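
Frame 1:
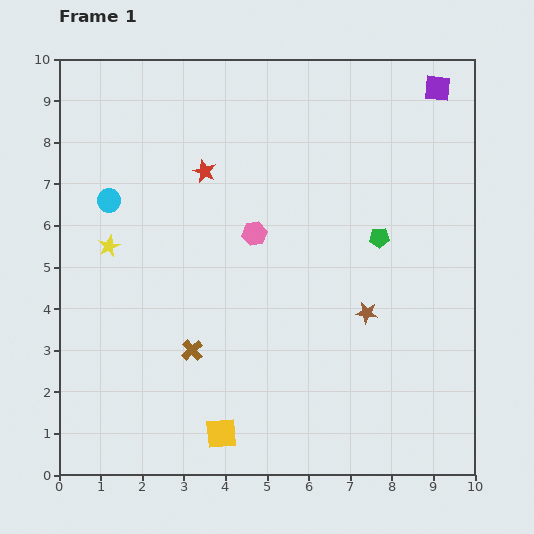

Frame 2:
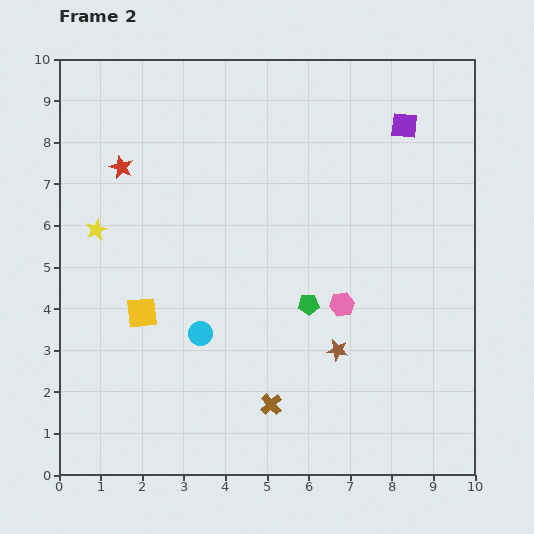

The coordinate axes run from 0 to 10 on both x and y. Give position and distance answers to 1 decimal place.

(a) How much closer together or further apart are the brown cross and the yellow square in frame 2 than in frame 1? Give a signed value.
+1.7

Distance in frame 1: 2.1. Distance in frame 2: 3.8.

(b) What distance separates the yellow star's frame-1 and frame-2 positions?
0.5

The yellow star moved from (1.2, 5.5) to (0.9, 5.9), a distance of √(0.3² + 0.4²) ≈ 0.5.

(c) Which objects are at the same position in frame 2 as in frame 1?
none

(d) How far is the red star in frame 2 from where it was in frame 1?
2.0

The red star moved from (3.5, 7.3) to (1.5, 7.4), a distance of √(2.0² + 0.1²) ≈ 2.0.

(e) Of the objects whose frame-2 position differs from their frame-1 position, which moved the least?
the yellow star

(moved 0.5)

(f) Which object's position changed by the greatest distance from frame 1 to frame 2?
the cyan circle

(moved 3.9; next 3.5)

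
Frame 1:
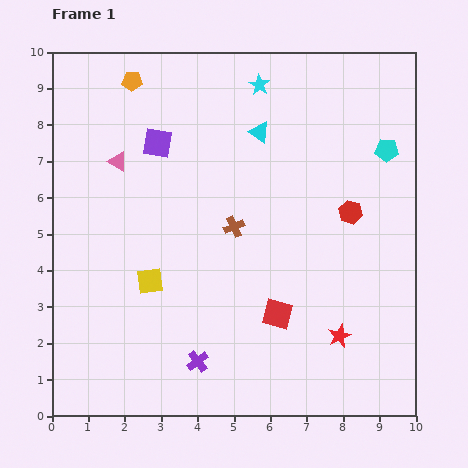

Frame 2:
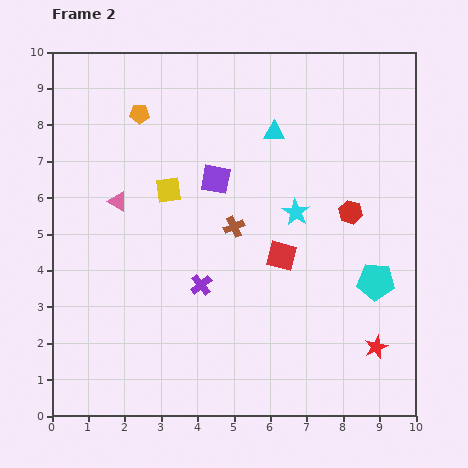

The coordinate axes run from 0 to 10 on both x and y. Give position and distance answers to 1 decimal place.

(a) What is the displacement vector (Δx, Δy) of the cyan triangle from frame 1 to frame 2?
(0.4, 0.0)

The cyan triangle was at (5.7, 7.8) in frame 1 and (6.1, 7.8) in frame 2.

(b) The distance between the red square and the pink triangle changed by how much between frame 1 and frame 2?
-1.4

Distance in frame 1: 6.1. Distance in frame 2: 4.7.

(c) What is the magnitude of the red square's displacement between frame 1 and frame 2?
1.6

The red square moved from (6.2, 2.8) to (6.3, 4.4), a distance of √(0.1² + 1.6²) ≈ 1.6.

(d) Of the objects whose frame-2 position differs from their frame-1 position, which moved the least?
the cyan triangle

(moved 0.4)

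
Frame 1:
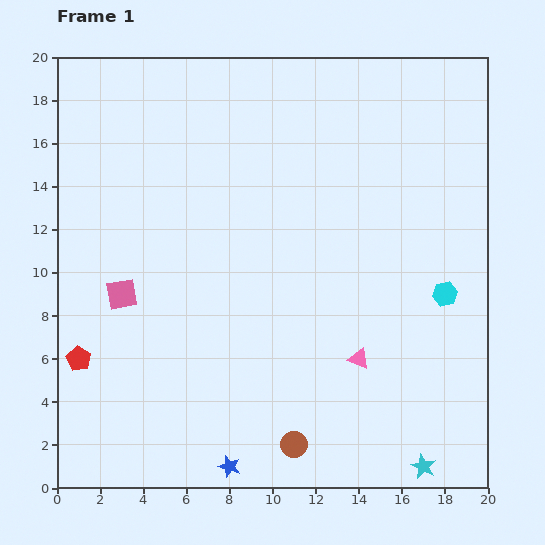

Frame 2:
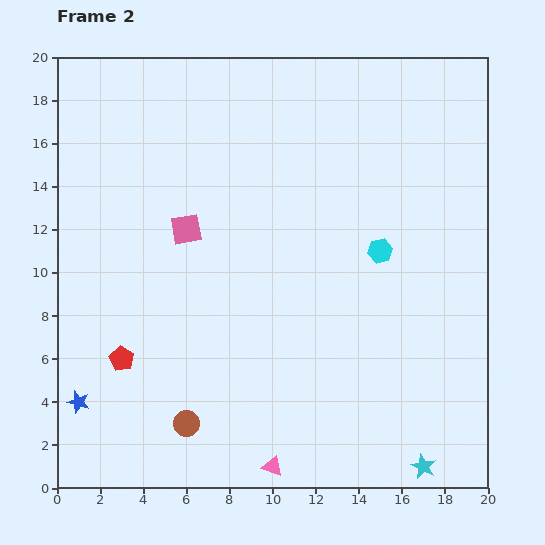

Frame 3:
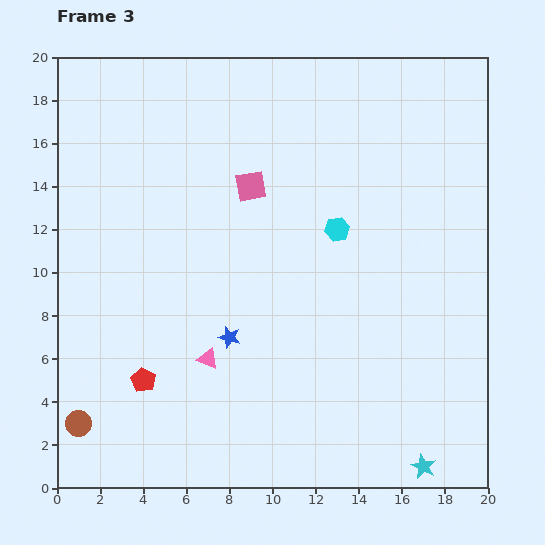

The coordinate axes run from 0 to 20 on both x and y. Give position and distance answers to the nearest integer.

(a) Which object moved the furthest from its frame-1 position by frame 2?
the blue star

(moved 8; next 6)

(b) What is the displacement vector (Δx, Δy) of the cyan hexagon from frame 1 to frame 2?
(-3, 2)

The cyan hexagon was at (18, 9) in frame 1 and (15, 11) in frame 2.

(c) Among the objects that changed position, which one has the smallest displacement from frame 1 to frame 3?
the red pentagon

(moved 3)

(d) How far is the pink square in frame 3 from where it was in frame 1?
8

The pink square moved from (3, 9) to (9, 14), a distance of √(6² + 5²) ≈ 8.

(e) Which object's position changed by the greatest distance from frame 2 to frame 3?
the blue star

(moved 8; next 6)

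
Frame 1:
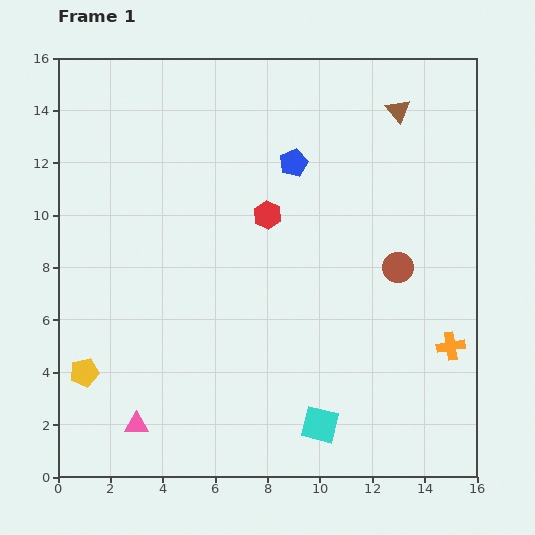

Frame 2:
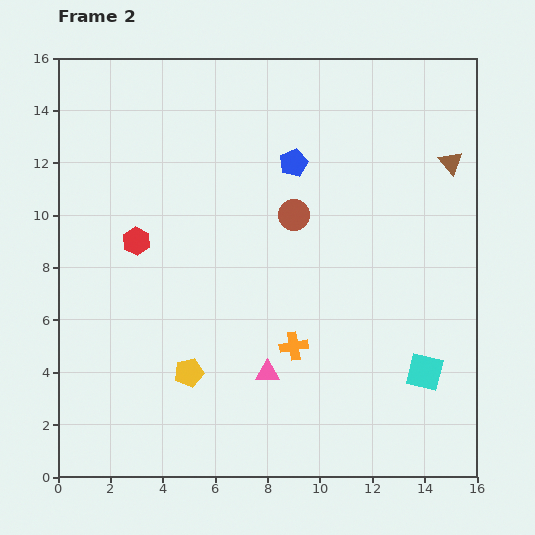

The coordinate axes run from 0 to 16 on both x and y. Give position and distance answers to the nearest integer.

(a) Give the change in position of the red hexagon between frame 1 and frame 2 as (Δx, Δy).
(-5, -1)

The red hexagon was at (8, 10) in frame 1 and (3, 9) in frame 2.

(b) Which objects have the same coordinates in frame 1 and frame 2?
the blue pentagon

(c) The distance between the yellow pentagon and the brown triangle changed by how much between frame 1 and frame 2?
-3

Distance in frame 1: 16. Distance in frame 2: 13.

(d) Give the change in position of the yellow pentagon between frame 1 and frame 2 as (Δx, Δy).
(4, 0)

The yellow pentagon was at (1, 4) in frame 1 and (5, 4) in frame 2.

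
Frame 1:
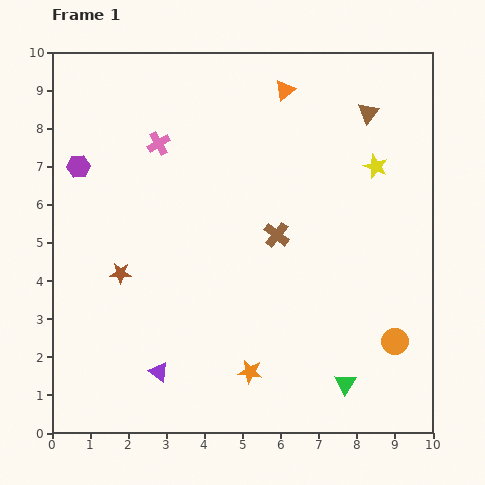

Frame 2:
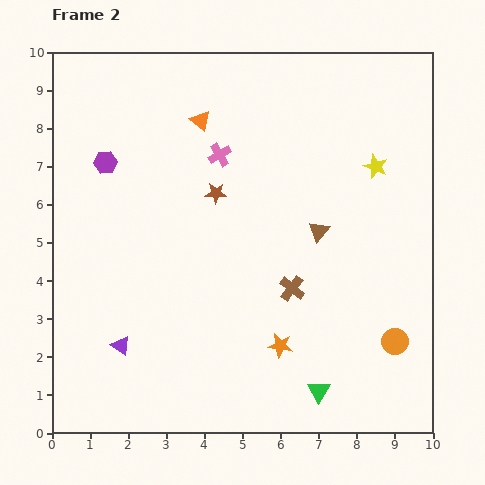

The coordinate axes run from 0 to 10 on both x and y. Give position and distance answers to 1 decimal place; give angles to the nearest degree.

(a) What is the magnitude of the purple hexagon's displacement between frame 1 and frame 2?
0.7

The purple hexagon moved from (0.7, 7.0) to (1.4, 7.1), a distance of √(0.7² + 0.1²) ≈ 0.7.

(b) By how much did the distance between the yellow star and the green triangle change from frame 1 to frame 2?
+0.3

Distance in frame 1: 5.8. Distance in frame 2: 6.1.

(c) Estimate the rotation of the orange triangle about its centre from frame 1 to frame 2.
42° counter-clockwise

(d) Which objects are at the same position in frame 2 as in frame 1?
the orange circle, the yellow star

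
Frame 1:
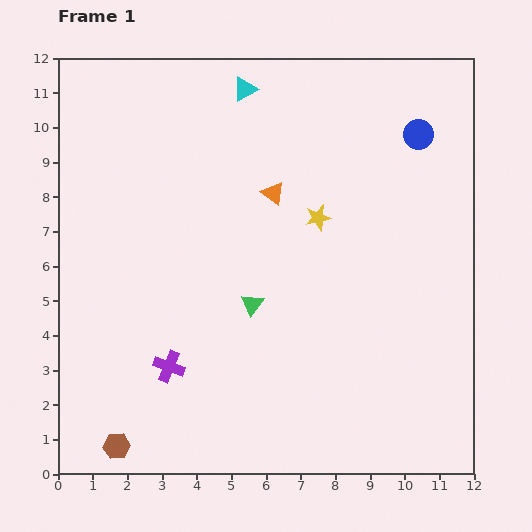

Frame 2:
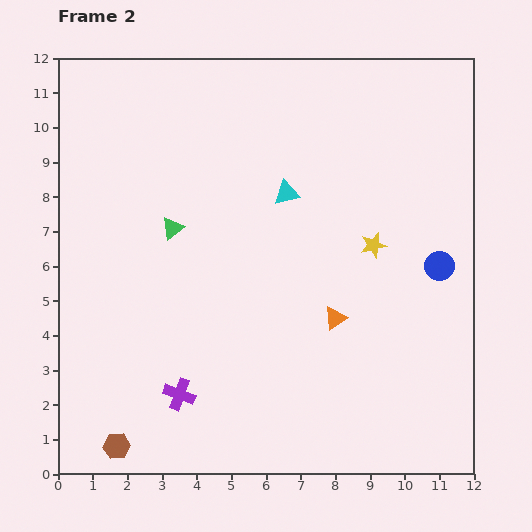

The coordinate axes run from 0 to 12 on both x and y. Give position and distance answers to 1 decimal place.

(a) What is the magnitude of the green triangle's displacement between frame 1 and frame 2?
3.2

The green triangle moved from (5.6, 4.9) to (3.3, 7.1), a distance of √(2.3² + 2.2²) ≈ 3.2.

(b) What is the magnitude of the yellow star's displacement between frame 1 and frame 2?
1.8

The yellow star moved from (7.5, 7.4) to (9.1, 6.6), a distance of √(1.6² + 0.8²) ≈ 1.8.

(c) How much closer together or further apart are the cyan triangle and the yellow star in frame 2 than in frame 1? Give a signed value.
-1.4

Distance in frame 1: 4.3. Distance in frame 2: 2.9.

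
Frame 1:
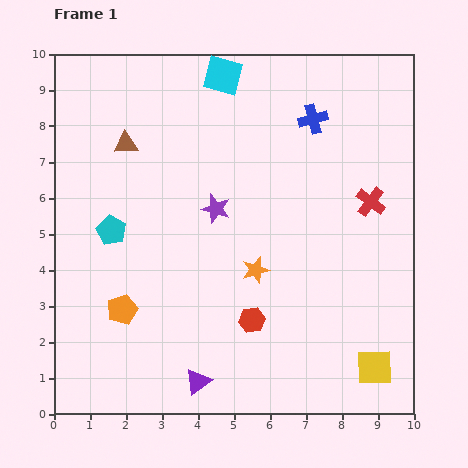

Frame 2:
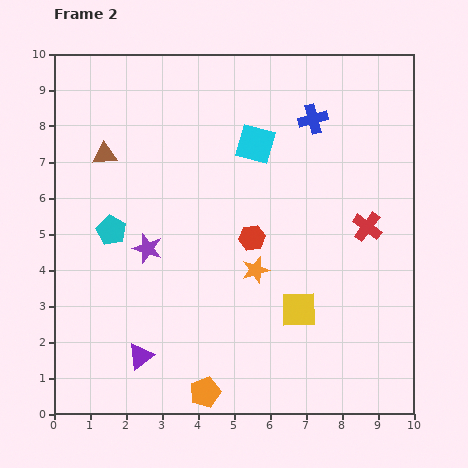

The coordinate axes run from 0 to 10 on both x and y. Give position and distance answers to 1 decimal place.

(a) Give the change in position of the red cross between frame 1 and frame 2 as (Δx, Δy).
(-0.1, -0.7)

The red cross was at (8.8, 5.9) in frame 1 and (8.7, 5.2) in frame 2.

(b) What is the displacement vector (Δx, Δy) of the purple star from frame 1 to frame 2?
(-1.9, -1.1)

The purple star was at (4.5, 5.7) in frame 1 and (2.6, 4.6) in frame 2.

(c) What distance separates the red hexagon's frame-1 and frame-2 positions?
2.3

The red hexagon moved from (5.5, 2.6) to (5.5, 4.9), a distance of √(0.0² + 2.3²) ≈ 2.3.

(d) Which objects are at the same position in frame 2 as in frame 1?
the cyan pentagon, the orange star, the blue cross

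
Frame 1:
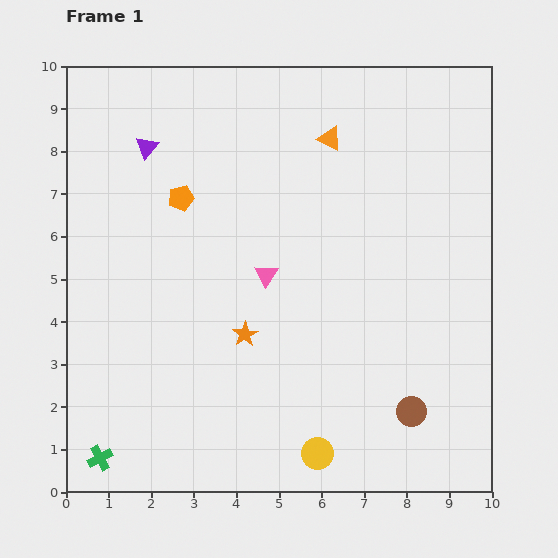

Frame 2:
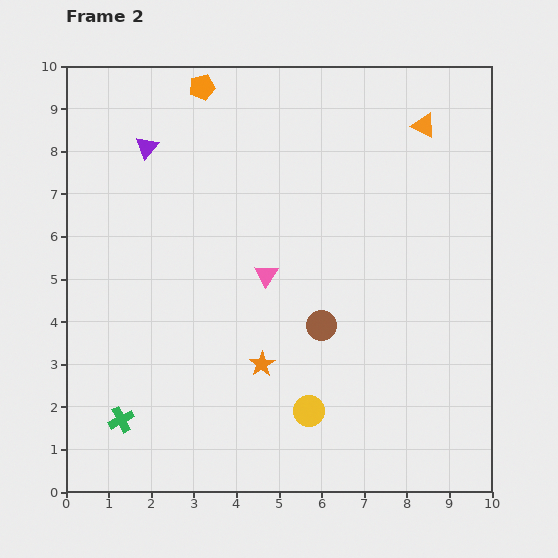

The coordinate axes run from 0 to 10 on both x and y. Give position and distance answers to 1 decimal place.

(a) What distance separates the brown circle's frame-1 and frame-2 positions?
2.9

The brown circle moved from (8.1, 1.9) to (6.0, 3.9), a distance of √(2.1² + 2.0²) ≈ 2.9.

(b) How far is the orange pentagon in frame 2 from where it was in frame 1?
2.6

The orange pentagon moved from (2.7, 6.9) to (3.2, 9.5), a distance of √(0.5² + 2.6²) ≈ 2.6.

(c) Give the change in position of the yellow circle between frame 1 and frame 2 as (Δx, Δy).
(-0.2, 1.0)

The yellow circle was at (5.9, 0.9) in frame 1 and (5.7, 1.9) in frame 2.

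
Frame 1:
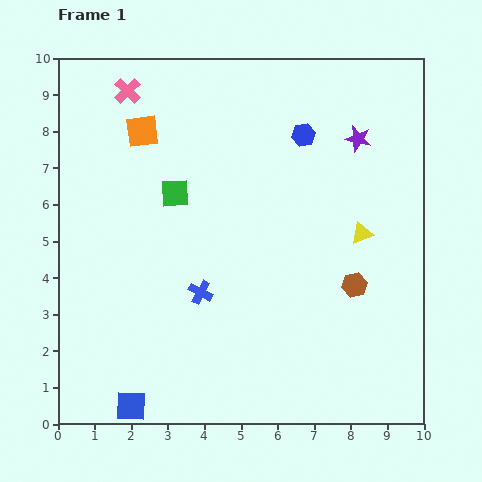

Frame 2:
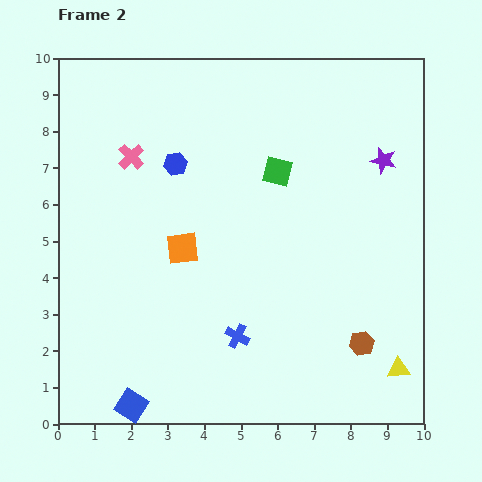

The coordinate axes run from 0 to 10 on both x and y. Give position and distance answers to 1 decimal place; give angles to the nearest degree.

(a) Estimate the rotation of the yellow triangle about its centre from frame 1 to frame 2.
16° clockwise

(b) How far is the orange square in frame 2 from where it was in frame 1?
3.4

The orange square moved from (2.3, 8.0) to (3.4, 4.8), a distance of √(1.1² + 3.2²) ≈ 3.4.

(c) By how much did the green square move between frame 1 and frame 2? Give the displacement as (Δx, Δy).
(2.8, 0.6)

The green square was at (3.2, 6.3) in frame 1 and (6.0, 6.9) in frame 2.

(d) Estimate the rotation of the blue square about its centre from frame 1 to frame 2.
30° clockwise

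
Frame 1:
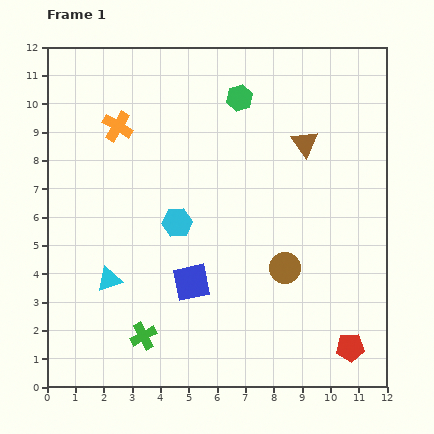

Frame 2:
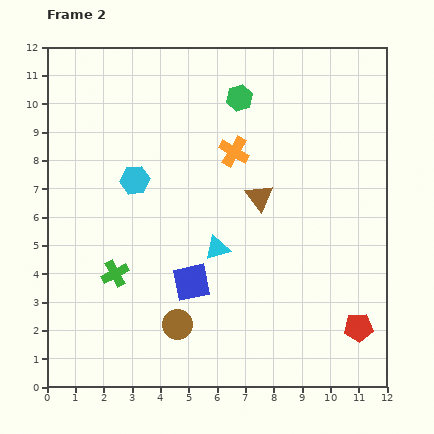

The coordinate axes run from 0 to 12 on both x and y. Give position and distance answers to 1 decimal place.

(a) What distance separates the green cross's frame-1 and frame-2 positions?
2.4

The green cross moved from (3.4, 1.8) to (2.4, 4.0), a distance of √(1.0² + 2.2²) ≈ 2.4.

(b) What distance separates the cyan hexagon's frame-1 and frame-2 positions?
2.1

The cyan hexagon moved from (4.6, 5.8) to (3.1, 7.3), a distance of √(1.5² + 1.5²) ≈ 2.1.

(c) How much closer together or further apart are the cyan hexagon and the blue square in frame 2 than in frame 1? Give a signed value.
+1.9

Distance in frame 1: 2.2. Distance in frame 2: 4.1.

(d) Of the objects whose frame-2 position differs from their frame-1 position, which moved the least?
the red pentagon

(moved 0.8)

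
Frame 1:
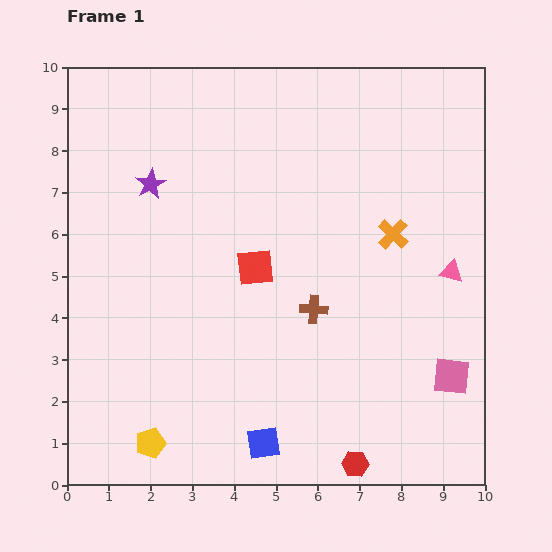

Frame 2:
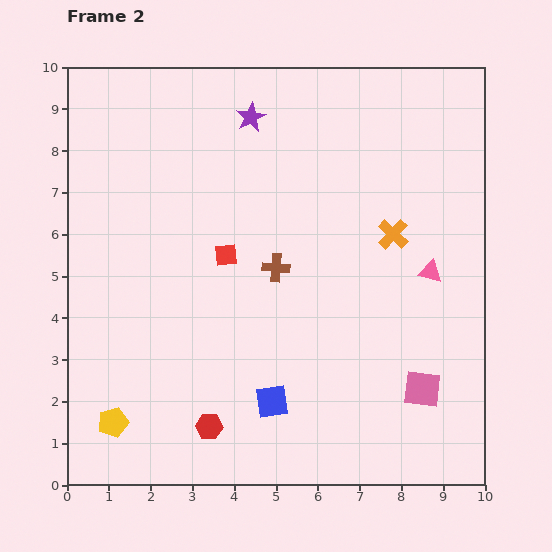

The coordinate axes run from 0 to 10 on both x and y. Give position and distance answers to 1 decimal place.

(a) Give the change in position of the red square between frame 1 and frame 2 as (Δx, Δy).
(-0.7, 0.3)

The red square was at (4.5, 5.2) in frame 1 and (3.8, 5.5) in frame 2.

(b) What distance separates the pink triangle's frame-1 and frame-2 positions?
0.5

The pink triangle moved from (9.2, 5.1) to (8.7, 5.1), a distance of √(0.5² + 0.0²) ≈ 0.5.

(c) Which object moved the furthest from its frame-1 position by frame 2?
the red hexagon

(moved 3.6; next 2.9)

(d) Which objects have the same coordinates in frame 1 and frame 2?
the orange cross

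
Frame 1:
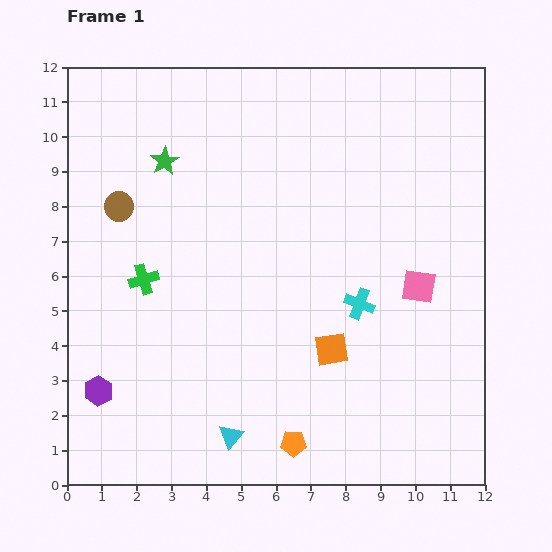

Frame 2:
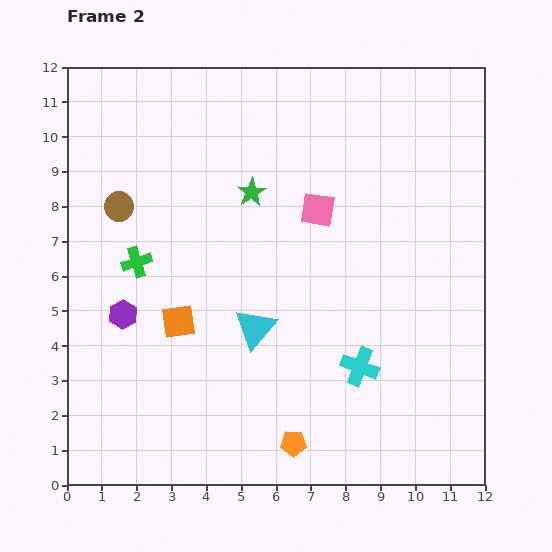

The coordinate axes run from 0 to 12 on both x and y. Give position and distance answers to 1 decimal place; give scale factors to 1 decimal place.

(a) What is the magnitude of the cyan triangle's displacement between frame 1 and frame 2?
3.2

The cyan triangle moved from (4.7, 1.4) to (5.4, 4.5), a distance of √(0.7² + 3.1²) ≈ 3.2.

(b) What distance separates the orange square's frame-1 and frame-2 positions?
4.5

The orange square moved from (7.6, 3.9) to (3.2, 4.7), a distance of √(4.4² + 0.8²) ≈ 4.5.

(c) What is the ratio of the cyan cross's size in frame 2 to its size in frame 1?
1.3×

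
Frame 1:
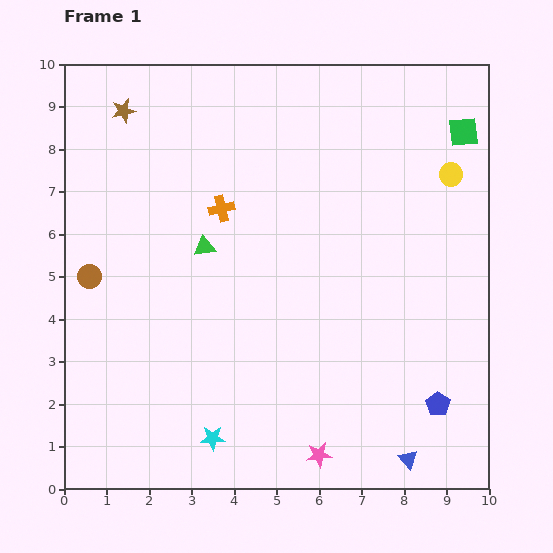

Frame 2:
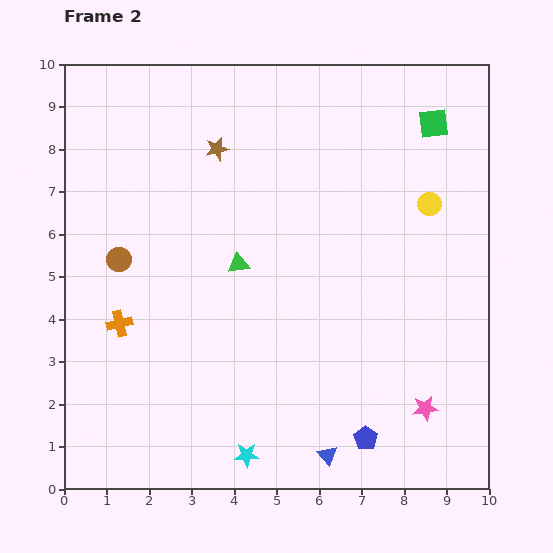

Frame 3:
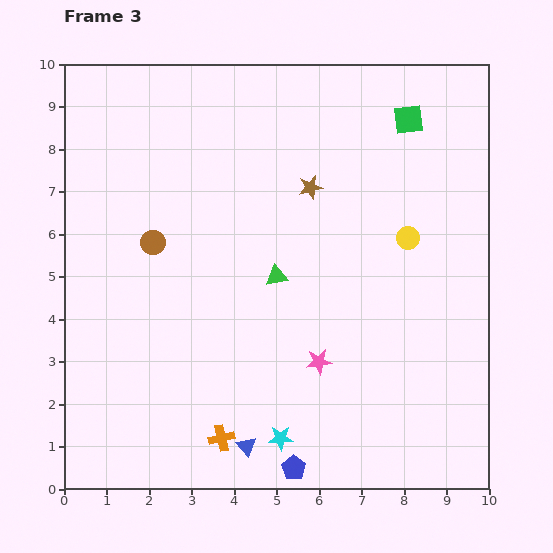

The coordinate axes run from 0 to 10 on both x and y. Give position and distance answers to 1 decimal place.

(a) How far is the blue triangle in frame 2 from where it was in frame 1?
1.9

The blue triangle moved from (8.1, 0.7) to (6.2, 0.8), a distance of √(1.9² + 0.1²) ≈ 1.9.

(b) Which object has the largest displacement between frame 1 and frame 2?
the orange cross

(moved 3.6; next 2.7)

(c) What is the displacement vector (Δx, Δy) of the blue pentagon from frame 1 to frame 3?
(-3.4, -1.5)

The blue pentagon was at (8.8, 2.0) in frame 1 and (5.4, 0.5) in frame 3.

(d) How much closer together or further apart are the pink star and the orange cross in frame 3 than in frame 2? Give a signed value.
-4.6

Distance in frame 2: 7.5. Distance in frame 3: 2.9.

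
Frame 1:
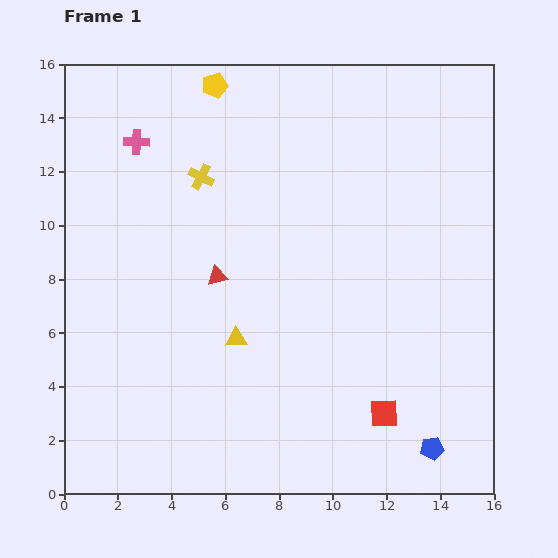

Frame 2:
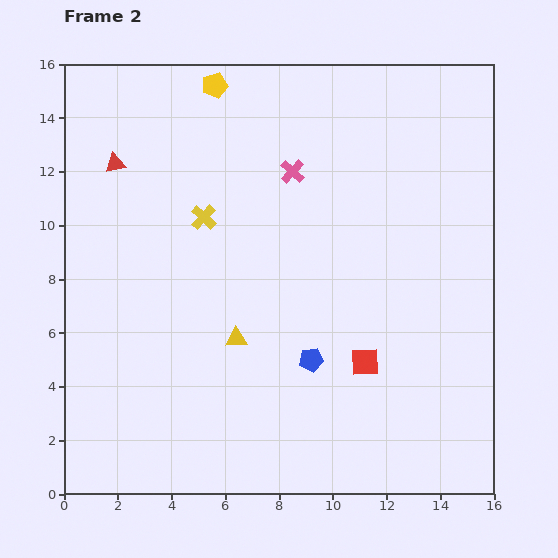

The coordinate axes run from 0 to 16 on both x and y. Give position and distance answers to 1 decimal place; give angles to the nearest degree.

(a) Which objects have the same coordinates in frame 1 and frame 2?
the yellow pentagon, the yellow triangle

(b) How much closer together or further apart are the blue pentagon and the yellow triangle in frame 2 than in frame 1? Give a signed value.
-5.5

Distance in frame 1: 8.4. Distance in frame 2: 2.9.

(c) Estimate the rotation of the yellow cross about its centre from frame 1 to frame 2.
16° clockwise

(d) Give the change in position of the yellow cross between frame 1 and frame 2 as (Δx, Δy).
(0.1, -1.5)

The yellow cross was at (5.1, 11.8) in frame 1 and (5.2, 10.3) in frame 2.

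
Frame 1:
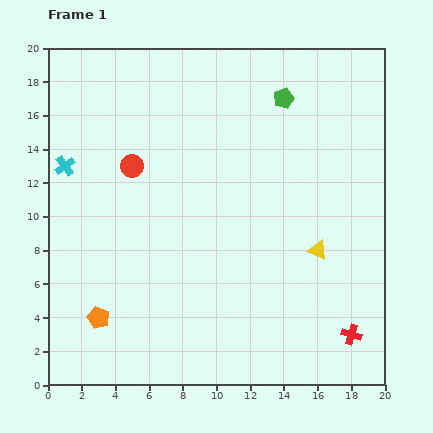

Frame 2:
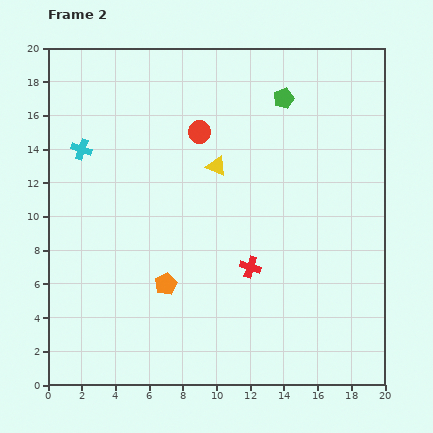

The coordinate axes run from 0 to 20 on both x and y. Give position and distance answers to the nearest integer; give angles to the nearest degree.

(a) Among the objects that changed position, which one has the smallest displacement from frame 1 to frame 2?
the cyan cross

(moved 1)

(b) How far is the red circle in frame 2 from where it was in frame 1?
4

The red circle moved from (5, 13) to (9, 15), a distance of √(4² + 2²) ≈ 4.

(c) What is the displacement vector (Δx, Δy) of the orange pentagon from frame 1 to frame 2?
(4, 2)

The orange pentagon was at (3, 4) in frame 1 and (7, 6) in frame 2.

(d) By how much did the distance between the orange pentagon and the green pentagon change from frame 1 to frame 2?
-4

Distance in frame 1: 17. Distance in frame 2: 13.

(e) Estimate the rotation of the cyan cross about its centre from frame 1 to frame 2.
34° counter-clockwise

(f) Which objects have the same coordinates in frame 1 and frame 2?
the green pentagon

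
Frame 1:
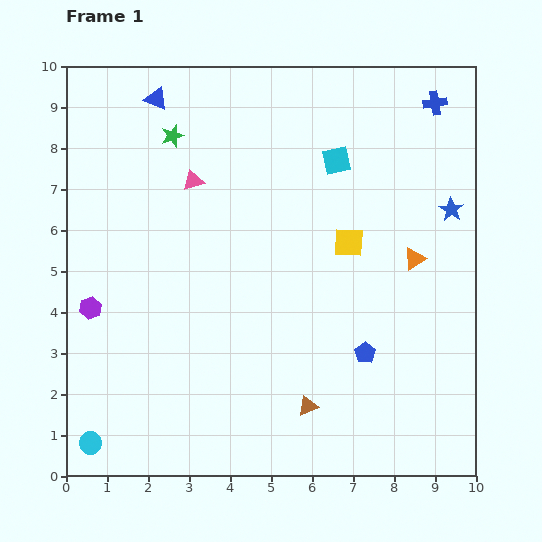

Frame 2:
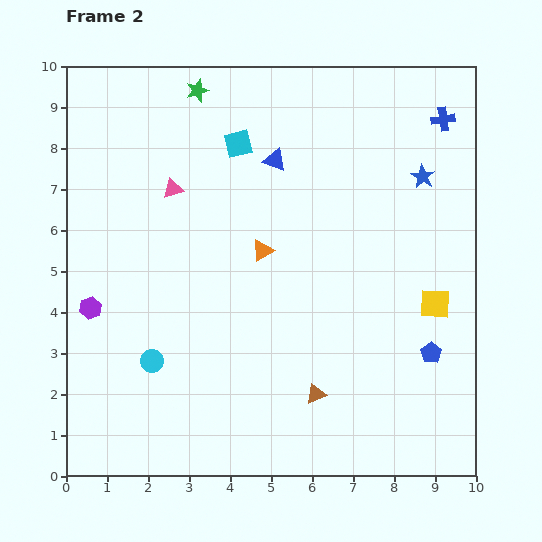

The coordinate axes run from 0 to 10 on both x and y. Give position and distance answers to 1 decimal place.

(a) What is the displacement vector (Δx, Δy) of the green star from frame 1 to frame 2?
(0.6, 1.1)

The green star was at (2.6, 8.3) in frame 1 and (3.2, 9.4) in frame 2.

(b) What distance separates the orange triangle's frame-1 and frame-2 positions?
3.7

The orange triangle moved from (8.5, 5.3) to (4.8, 5.5), a distance of √(3.7² + 0.2²) ≈ 3.7.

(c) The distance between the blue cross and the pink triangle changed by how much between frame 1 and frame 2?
+0.6

Distance in frame 1: 6.2. Distance in frame 2: 6.8.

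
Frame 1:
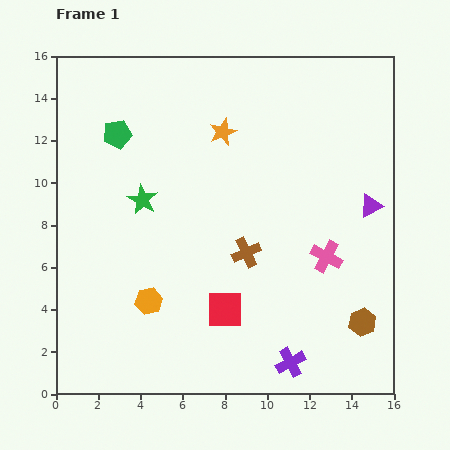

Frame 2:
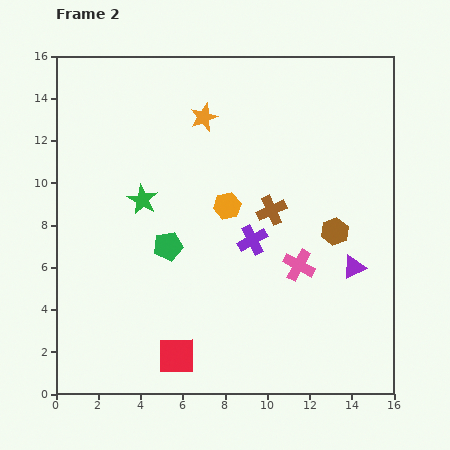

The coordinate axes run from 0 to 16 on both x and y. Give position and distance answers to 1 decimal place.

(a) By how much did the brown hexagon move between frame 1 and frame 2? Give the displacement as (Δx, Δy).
(-1.3, 4.3)

The brown hexagon was at (14.5, 3.4) in frame 1 and (13.2, 7.7) in frame 2.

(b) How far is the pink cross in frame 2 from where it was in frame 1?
1.4

The pink cross moved from (12.8, 6.5) to (11.5, 6.1), a distance of √(1.3² + 0.4²) ≈ 1.4.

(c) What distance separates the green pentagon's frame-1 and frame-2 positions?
5.8

The green pentagon moved from (2.9, 12.3) to (5.3, 7.0), a distance of √(2.4² + 5.3²) ≈ 5.8.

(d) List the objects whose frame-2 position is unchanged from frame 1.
the green star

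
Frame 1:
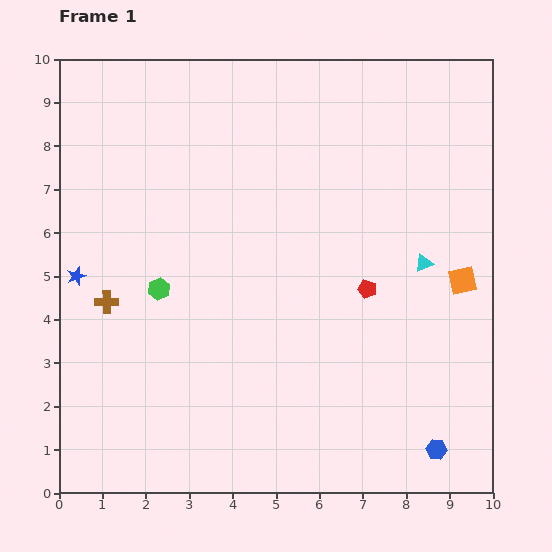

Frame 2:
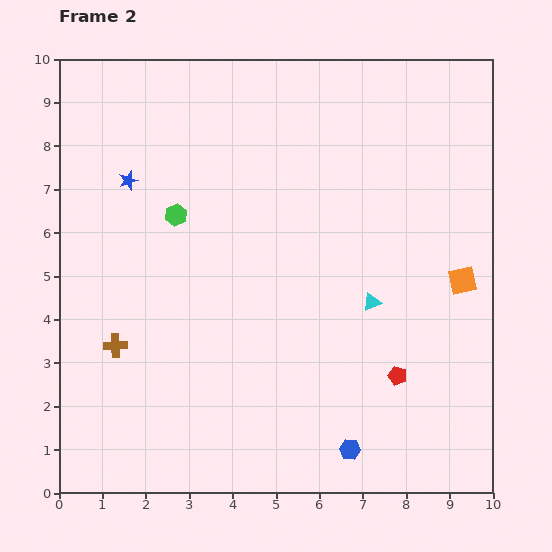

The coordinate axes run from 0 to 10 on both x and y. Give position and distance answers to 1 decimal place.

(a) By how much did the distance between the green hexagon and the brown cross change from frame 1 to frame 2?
+2.1

Distance in frame 1: 1.2. Distance in frame 2: 3.3.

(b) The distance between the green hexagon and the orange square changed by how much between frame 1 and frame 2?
-0.2

Distance in frame 1: 7.0. Distance in frame 2: 6.8.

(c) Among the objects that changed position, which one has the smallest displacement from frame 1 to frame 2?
the brown cross

(moved 1.0)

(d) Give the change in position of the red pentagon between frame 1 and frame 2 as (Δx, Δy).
(0.7, -2.0)

The red pentagon was at (7.1, 4.7) in frame 1 and (7.8, 2.7) in frame 2.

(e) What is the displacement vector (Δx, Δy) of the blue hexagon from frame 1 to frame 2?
(-2.0, 0.0)

The blue hexagon was at (8.7, 1.0) in frame 1 and (6.7, 1.0) in frame 2.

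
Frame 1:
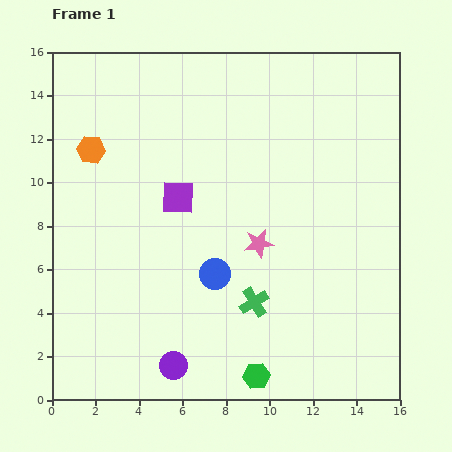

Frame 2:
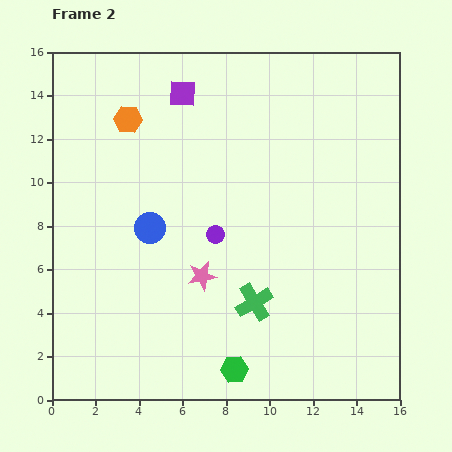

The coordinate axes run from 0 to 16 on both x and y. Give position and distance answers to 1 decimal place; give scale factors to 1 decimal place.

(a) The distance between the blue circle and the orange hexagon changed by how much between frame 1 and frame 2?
-3.0

Distance in frame 1: 8.1. Distance in frame 2: 5.1.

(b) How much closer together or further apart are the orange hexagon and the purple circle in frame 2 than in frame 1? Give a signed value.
-4.0

Distance in frame 1: 10.6. Distance in frame 2: 6.6.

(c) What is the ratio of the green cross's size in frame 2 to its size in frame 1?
1.3×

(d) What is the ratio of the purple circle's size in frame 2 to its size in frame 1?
0.6×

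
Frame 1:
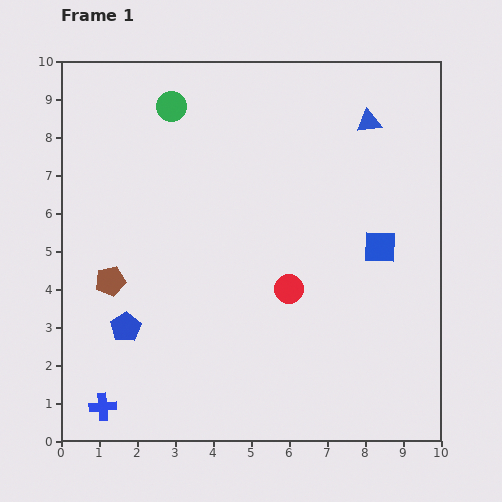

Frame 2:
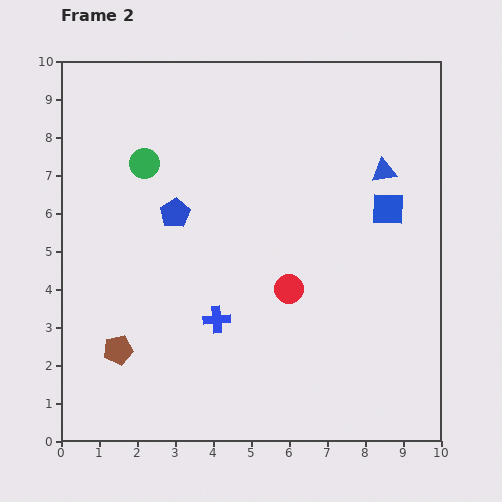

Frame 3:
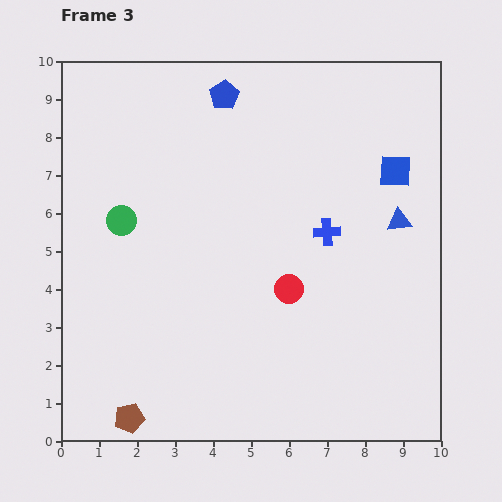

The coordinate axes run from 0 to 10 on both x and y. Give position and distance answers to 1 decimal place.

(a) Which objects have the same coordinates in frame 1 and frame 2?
the red circle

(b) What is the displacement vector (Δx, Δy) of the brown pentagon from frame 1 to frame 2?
(0.2, -1.8)

The brown pentagon was at (1.3, 4.2) in frame 1 and (1.5, 2.4) in frame 2.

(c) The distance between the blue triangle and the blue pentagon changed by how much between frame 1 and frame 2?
-2.8

Distance in frame 1: 8.4. Distance in frame 2: 5.6.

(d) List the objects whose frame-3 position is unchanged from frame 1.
the red circle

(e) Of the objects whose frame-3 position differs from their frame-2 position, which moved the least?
the blue square

(moved 1.0)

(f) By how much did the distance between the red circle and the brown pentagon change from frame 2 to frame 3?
+0.6

Distance in frame 2: 4.8. Distance in frame 3: 5.4.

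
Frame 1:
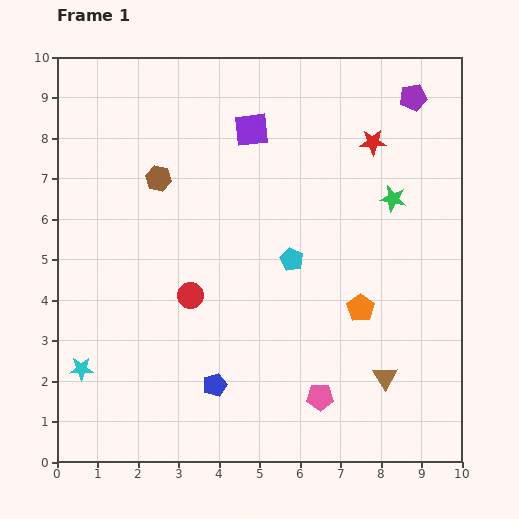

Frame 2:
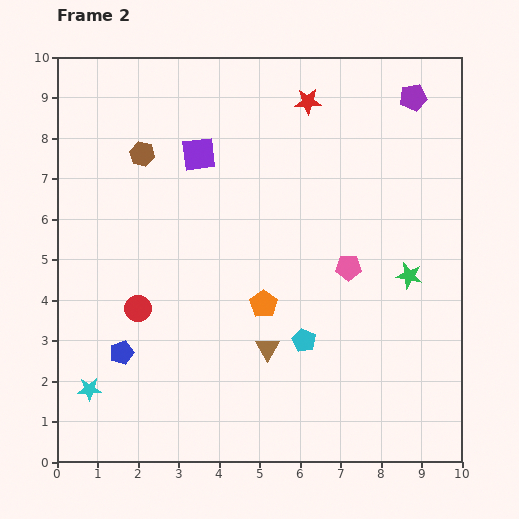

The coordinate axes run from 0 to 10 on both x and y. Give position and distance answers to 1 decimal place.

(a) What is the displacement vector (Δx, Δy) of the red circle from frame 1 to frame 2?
(-1.3, -0.3)

The red circle was at (3.3, 4.1) in frame 1 and (2.0, 3.8) in frame 2.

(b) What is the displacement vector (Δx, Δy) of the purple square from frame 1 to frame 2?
(-1.3, -0.6)

The purple square was at (4.8, 8.2) in frame 1 and (3.5, 7.6) in frame 2.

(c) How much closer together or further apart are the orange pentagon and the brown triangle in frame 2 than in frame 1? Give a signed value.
-0.7

Distance in frame 1: 1.8. Distance in frame 2: 1.1.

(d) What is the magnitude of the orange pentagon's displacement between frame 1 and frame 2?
2.4

The orange pentagon moved from (7.5, 3.8) to (5.1, 3.9), a distance of √(2.4² + 0.1²) ≈ 2.4.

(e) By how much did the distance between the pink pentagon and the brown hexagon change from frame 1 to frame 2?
-0.9

Distance in frame 1: 6.7. Distance in frame 2: 5.8.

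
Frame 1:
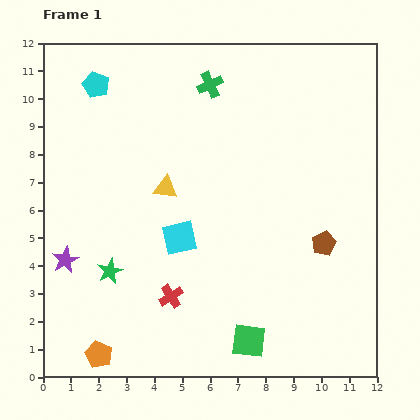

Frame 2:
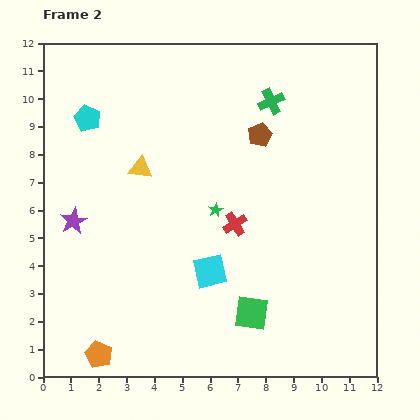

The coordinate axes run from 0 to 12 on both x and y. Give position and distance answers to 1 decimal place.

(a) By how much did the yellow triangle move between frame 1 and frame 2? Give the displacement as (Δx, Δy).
(-0.9, 0.7)

The yellow triangle was at (4.4, 6.8) in frame 1 and (3.5, 7.5) in frame 2.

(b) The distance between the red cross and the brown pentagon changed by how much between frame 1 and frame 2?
-2.5

Distance in frame 1: 5.8. Distance in frame 2: 3.3.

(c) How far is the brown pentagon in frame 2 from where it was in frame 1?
4.5

The brown pentagon moved from (10.1, 4.8) to (7.8, 8.7), a distance of √(2.3² + 3.9²) ≈ 4.5.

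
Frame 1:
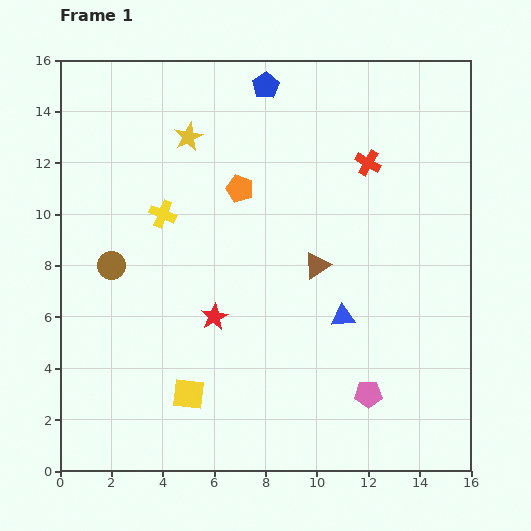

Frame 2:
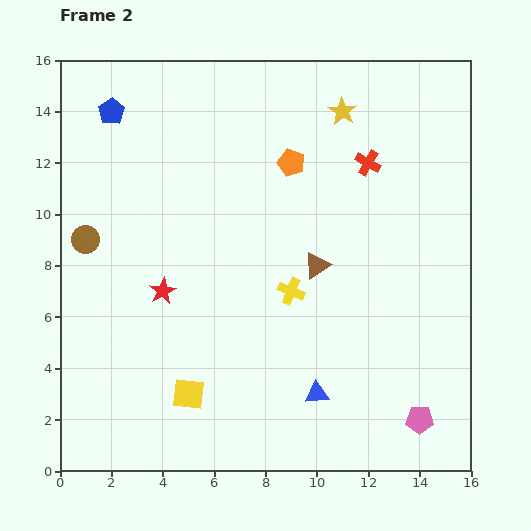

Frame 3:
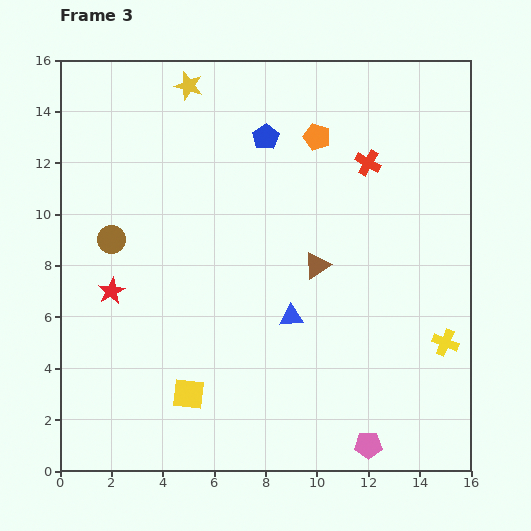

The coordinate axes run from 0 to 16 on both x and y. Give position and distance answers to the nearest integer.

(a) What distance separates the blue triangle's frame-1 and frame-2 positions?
3

The blue triangle moved from (11, 6) to (10, 3), a distance of √(1² + 3²) ≈ 3.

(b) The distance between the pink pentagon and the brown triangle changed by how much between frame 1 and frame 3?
+2

Distance in frame 1: 5. Distance in frame 3: 7.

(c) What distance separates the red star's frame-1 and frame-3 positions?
4

The red star moved from (6, 6) to (2, 7), a distance of √(4² + 1²) ≈ 4.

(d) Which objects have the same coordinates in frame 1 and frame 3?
the brown triangle, the red cross, the yellow square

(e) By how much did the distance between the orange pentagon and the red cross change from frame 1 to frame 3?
-3

Distance in frame 1: 5. Distance in frame 3: 2.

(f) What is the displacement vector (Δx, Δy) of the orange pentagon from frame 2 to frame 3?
(1, 1)

The orange pentagon was at (9, 12) in frame 2 and (10, 13) in frame 3.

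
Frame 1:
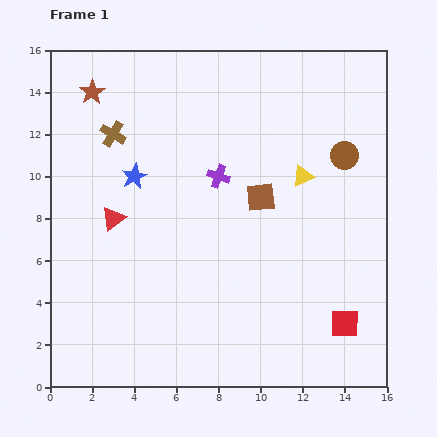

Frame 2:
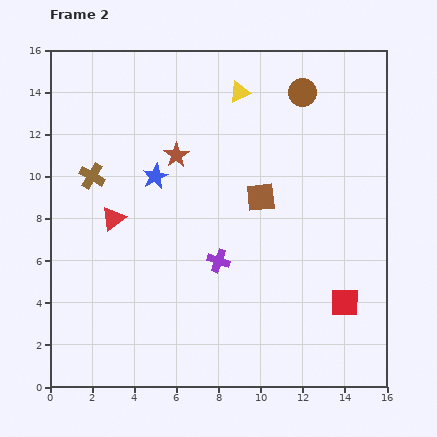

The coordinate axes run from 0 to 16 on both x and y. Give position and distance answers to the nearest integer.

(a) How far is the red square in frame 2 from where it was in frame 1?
1

The red square moved from (14, 3) to (14, 4), a distance of √(0² + 1²) ≈ 1.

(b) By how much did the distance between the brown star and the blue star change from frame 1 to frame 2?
-3

Distance in frame 1: 4. Distance in frame 2: 1.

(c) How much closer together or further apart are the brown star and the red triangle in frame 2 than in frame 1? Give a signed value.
-2

Distance in frame 1: 6. Distance in frame 2: 4.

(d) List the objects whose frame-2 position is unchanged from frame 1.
the red triangle, the brown square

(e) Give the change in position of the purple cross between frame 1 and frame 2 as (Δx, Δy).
(0, -4)

The purple cross was at (8, 10) in frame 1 and (8, 6) in frame 2.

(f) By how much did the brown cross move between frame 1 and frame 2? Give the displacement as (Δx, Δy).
(-1, -2)

The brown cross was at (3, 12) in frame 1 and (2, 10) in frame 2.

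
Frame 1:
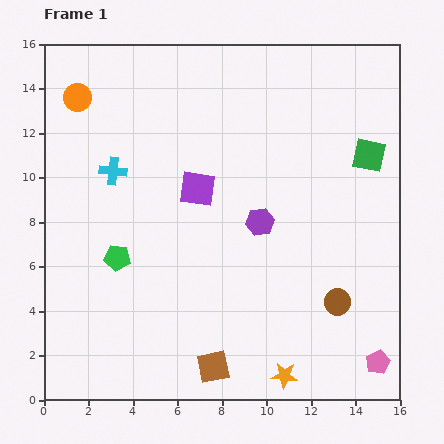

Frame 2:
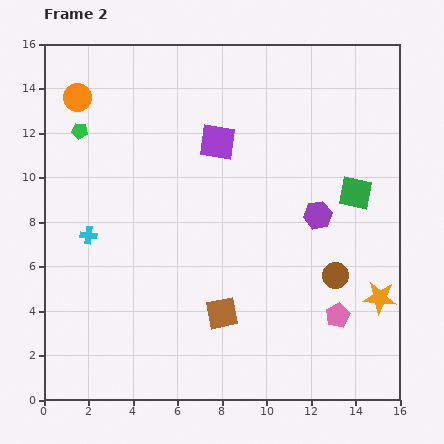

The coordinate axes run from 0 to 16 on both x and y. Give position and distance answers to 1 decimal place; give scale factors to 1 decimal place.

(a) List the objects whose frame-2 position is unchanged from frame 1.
the orange circle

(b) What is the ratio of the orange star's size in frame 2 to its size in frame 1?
1.3×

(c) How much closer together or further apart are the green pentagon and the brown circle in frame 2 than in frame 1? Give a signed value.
+3.1

Distance in frame 1: 10.1. Distance in frame 2: 13.2.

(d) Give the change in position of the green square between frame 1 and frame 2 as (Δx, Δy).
(-0.6, -1.7)

The green square was at (14.6, 11.0) in frame 1 and (14.0, 9.3) in frame 2.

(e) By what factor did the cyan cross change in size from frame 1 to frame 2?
0.6×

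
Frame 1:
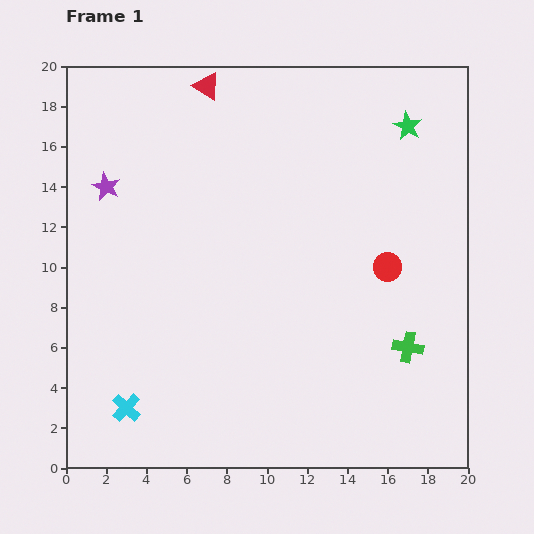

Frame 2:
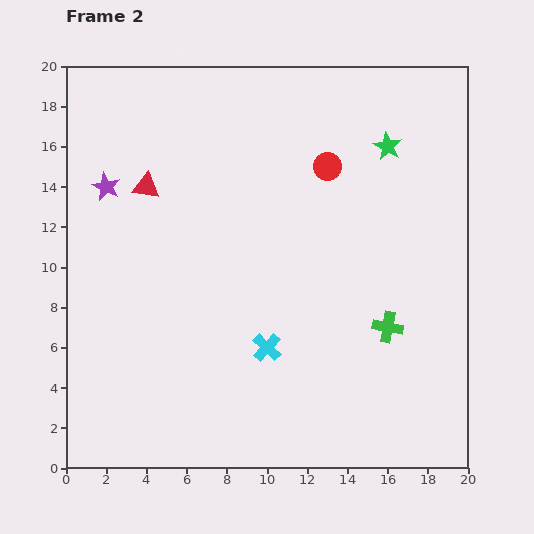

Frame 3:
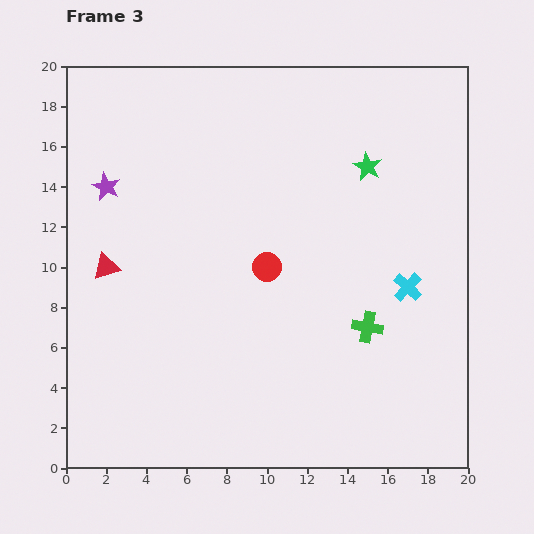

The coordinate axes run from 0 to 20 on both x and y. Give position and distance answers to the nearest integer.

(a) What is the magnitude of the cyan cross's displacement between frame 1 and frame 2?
8

The cyan cross moved from (3, 3) to (10, 6), a distance of √(7² + 3²) ≈ 8.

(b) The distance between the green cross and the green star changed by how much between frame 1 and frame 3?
-3

Distance in frame 1: 11. Distance in frame 3: 8.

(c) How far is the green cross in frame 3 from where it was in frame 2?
1

The green cross moved from (16, 7) to (15, 7), a distance of √(1² + 0²) ≈ 1.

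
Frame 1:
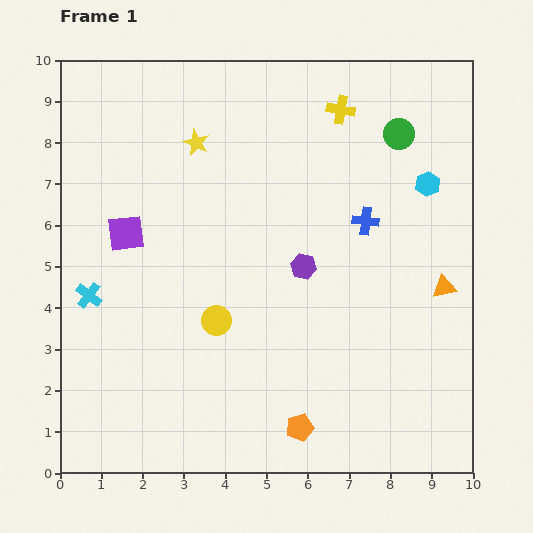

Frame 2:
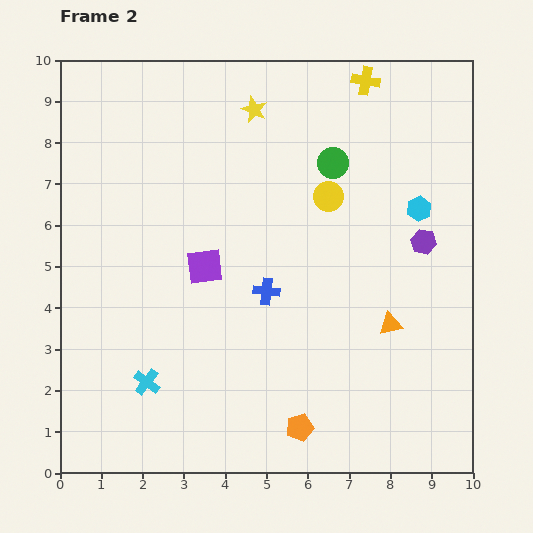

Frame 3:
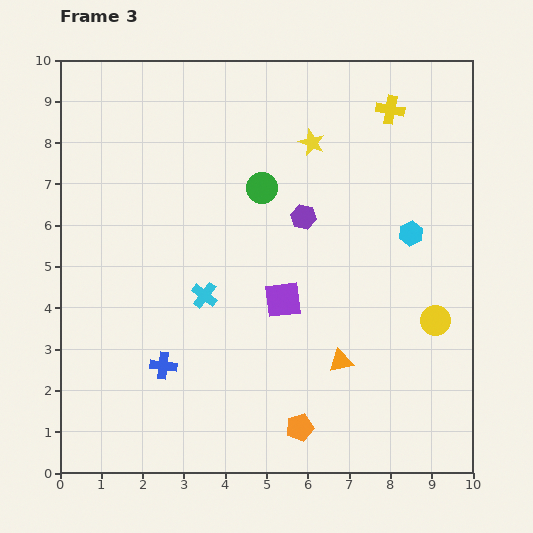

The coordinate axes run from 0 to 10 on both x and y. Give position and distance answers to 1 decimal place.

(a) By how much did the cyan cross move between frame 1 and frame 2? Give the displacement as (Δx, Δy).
(1.4, -2.1)

The cyan cross was at (0.7, 4.3) in frame 1 and (2.1, 2.2) in frame 2.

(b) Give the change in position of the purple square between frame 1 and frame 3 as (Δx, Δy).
(3.8, -1.6)

The purple square was at (1.6, 5.8) in frame 1 and (5.4, 4.2) in frame 3.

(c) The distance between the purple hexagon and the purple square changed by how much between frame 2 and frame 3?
-3.2

Distance in frame 2: 5.3. Distance in frame 3: 2.1.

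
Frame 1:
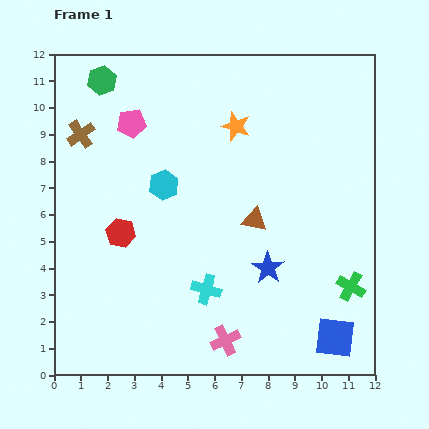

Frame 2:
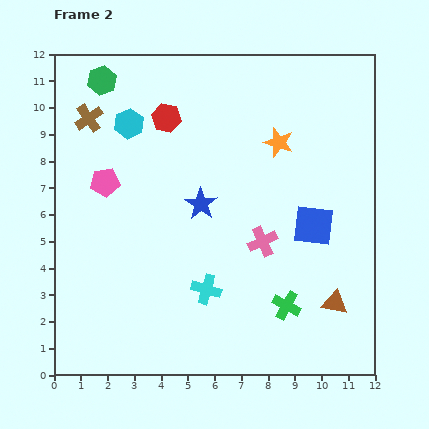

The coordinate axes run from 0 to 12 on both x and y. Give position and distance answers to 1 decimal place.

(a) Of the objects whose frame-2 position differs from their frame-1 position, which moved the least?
the brown cross

(moved 0.7)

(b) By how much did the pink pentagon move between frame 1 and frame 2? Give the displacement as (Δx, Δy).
(-1.0, -2.2)

The pink pentagon was at (2.9, 9.4) in frame 1 and (1.9, 7.2) in frame 2.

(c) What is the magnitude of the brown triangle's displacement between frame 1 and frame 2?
4.3

The brown triangle moved from (7.5, 5.8) to (10.5, 2.7), a distance of √(3.0² + 3.1²) ≈ 4.3.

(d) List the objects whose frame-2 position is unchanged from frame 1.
the cyan cross, the green hexagon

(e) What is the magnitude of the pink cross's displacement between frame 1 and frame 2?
4.0

The pink cross moved from (6.4, 1.3) to (7.8, 5.0), a distance of √(1.4² + 3.7²) ≈ 4.0.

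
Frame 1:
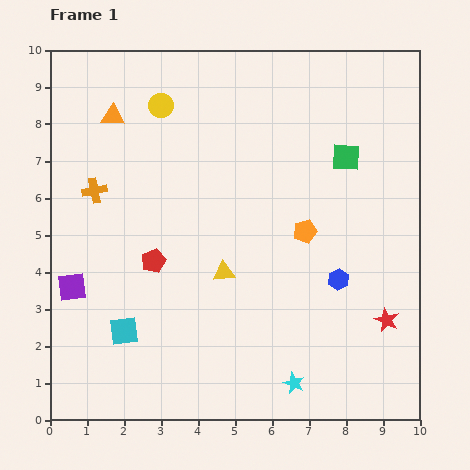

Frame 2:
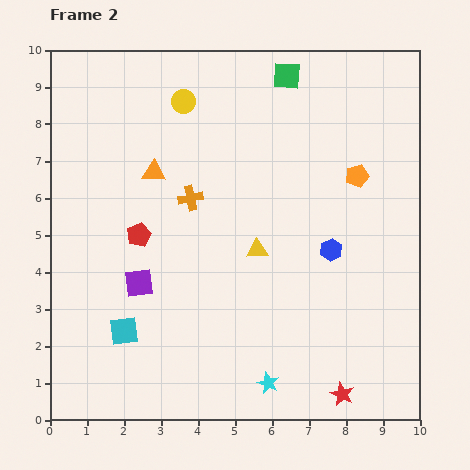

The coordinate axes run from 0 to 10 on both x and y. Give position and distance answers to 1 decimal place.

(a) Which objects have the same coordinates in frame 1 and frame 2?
the cyan square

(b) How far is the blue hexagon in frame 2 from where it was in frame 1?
0.8

The blue hexagon moved from (7.8, 3.8) to (7.6, 4.6), a distance of √(0.2² + 0.8²) ≈ 0.8.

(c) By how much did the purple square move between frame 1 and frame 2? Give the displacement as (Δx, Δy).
(1.8, 0.1)

The purple square was at (0.6, 3.6) in frame 1 and (2.4, 3.7) in frame 2.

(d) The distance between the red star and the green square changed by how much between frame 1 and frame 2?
+4.2

Distance in frame 1: 4.5. Distance in frame 2: 8.7.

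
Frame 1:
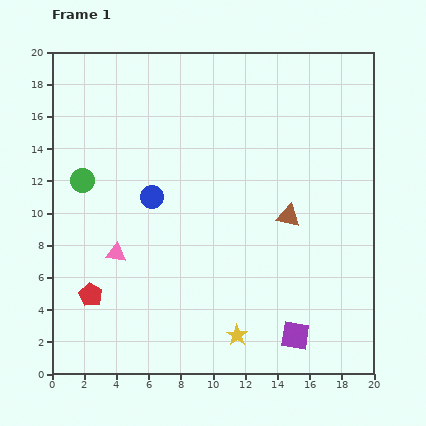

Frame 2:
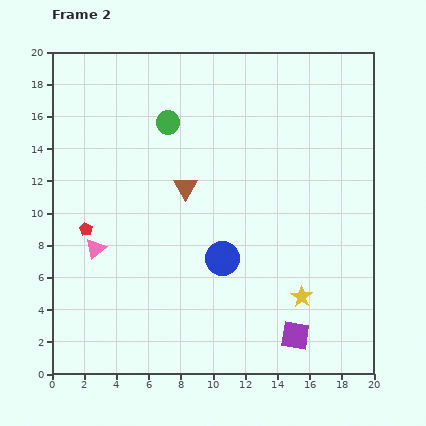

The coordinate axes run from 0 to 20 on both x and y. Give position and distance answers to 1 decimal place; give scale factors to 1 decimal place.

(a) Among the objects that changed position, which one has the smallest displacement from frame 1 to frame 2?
the pink triangle

(moved 1.3)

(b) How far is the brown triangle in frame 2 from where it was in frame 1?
6.6

The brown triangle moved from (14.7, 9.8) to (8.3, 11.6), a distance of √(6.4² + 1.8²) ≈ 6.6.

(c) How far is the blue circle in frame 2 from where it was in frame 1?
5.8

The blue circle moved from (6.2, 11.0) to (10.6, 7.2), a distance of √(4.4² + 3.8²) ≈ 5.8.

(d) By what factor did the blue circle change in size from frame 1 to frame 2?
1.5×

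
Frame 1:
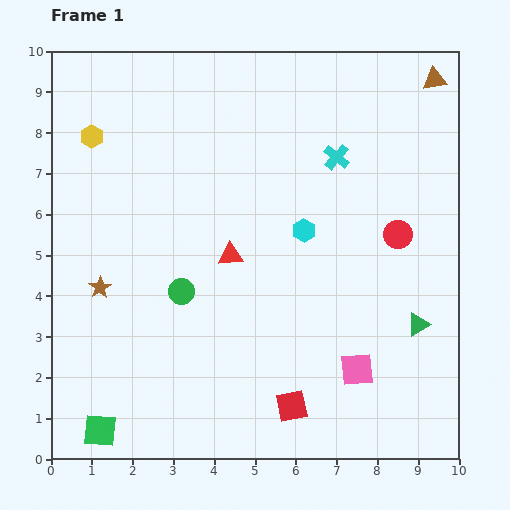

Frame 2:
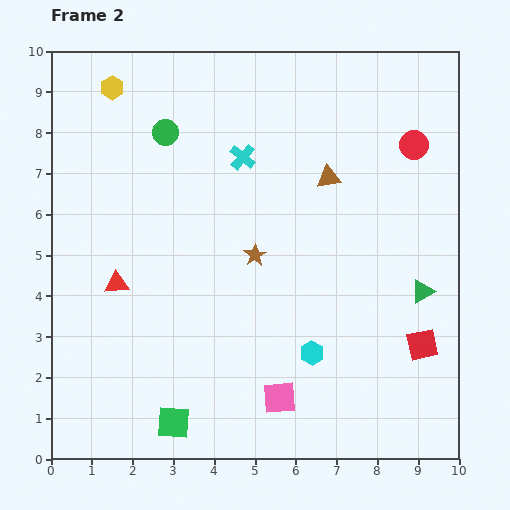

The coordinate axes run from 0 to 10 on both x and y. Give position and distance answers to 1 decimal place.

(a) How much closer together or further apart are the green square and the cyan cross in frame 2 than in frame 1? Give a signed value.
-2.2

Distance in frame 1: 8.9. Distance in frame 2: 6.7.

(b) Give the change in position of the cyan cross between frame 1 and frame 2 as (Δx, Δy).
(-2.3, 0.0)

The cyan cross was at (7.0, 7.4) in frame 1 and (4.7, 7.4) in frame 2.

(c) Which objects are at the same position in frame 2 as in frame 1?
none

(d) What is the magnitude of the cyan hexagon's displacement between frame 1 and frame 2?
3.0

The cyan hexagon moved from (6.2, 5.6) to (6.4, 2.6), a distance of √(0.2² + 3.0²) ≈ 3.0.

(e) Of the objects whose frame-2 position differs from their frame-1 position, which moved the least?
the green triangle

(moved 0.8)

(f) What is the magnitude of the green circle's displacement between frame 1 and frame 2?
3.9

The green circle moved from (3.2, 4.1) to (2.8, 8.0), a distance of √(0.4² + 3.9²) ≈ 3.9.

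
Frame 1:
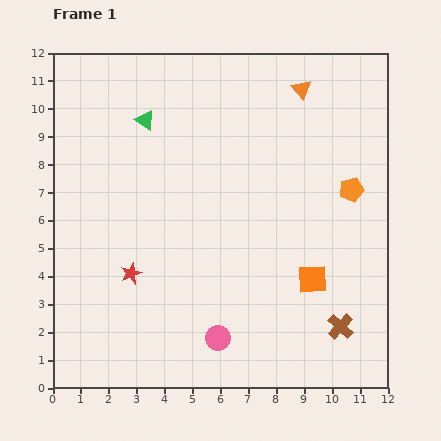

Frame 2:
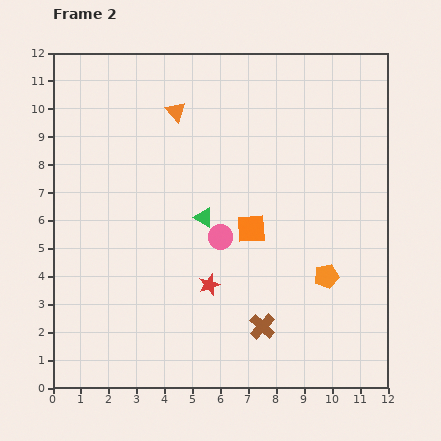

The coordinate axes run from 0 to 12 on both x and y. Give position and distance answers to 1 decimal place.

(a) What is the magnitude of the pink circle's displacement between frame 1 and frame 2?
3.6

The pink circle moved from (5.9, 1.8) to (6.0, 5.4), a distance of √(0.1² + 3.6²) ≈ 3.6.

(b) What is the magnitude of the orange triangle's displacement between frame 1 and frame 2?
4.6

The orange triangle moved from (8.9, 10.7) to (4.4, 9.9), a distance of √(4.5² + 0.8²) ≈ 4.6.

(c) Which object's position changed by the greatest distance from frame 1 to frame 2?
the orange triangle

(moved 4.6; next 4.1)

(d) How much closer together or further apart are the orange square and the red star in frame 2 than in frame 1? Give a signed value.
-4.0

Distance in frame 1: 6.5. Distance in frame 2: 2.5.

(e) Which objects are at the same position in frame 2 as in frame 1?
none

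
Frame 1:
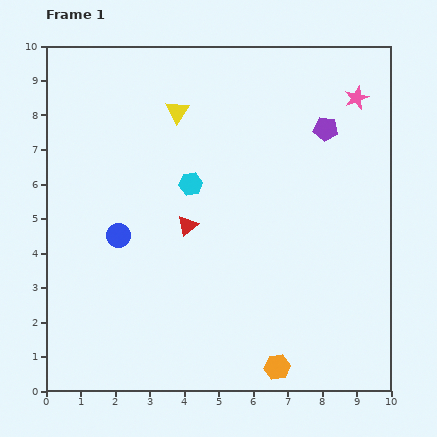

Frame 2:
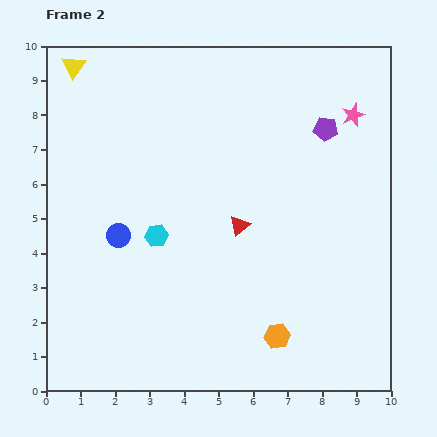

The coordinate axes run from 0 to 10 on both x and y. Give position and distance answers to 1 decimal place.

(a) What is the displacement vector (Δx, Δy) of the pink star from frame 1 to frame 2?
(-0.1, -0.5)

The pink star was at (9.0, 8.5) in frame 1 and (8.9, 8.0) in frame 2.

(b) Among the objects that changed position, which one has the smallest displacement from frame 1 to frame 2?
the pink star

(moved 0.5)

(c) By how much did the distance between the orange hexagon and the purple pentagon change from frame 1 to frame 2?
-0.8

Distance in frame 1: 7.0. Distance in frame 2: 6.2.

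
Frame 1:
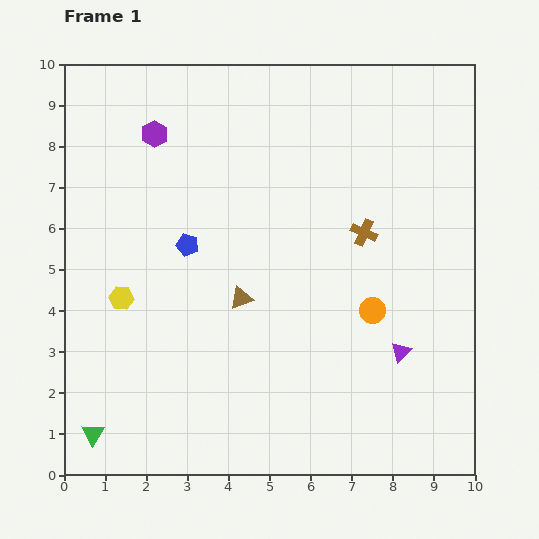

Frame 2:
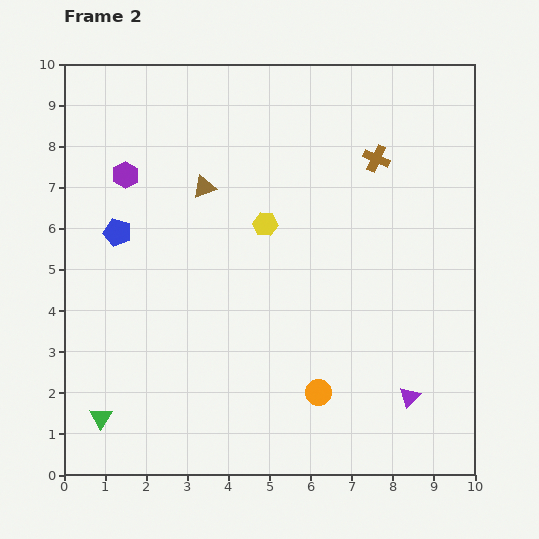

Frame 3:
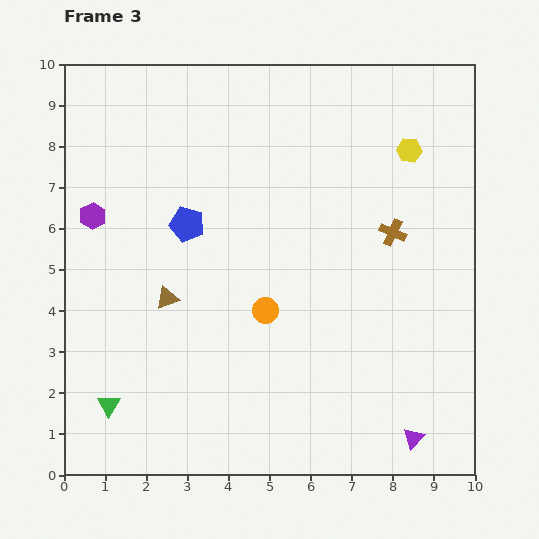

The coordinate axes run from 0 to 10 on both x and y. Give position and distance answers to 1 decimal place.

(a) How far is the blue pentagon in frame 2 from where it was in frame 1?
1.7

The blue pentagon moved from (3.0, 5.6) to (1.3, 5.9), a distance of √(1.7² + 0.3²) ≈ 1.7.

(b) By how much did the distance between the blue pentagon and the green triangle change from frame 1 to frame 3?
-0.3

Distance in frame 1: 5.1. Distance in frame 3: 4.8.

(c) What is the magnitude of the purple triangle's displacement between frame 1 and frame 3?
2.1

The purple triangle moved from (8.2, 3.0) to (8.5, 0.9), a distance of √(0.3² + 2.1²) ≈ 2.1.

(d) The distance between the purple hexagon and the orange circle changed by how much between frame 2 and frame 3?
-2.3

Distance in frame 2: 7.1. Distance in frame 3: 4.8.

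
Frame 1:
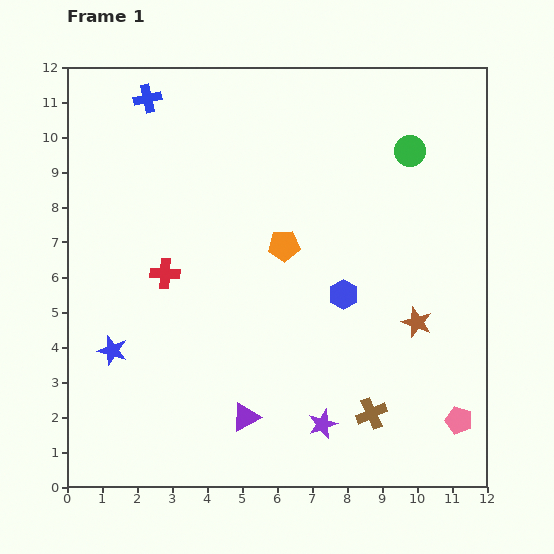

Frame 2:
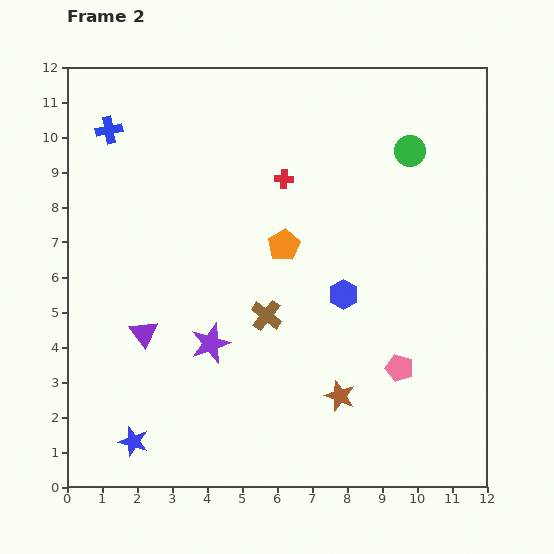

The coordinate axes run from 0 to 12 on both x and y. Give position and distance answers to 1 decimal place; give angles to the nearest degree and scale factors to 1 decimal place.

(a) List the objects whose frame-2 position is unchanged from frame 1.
the blue hexagon, the green circle, the orange pentagon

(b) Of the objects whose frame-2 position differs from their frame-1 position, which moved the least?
the blue cross

(moved 1.4)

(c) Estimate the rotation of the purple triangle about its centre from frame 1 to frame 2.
38° counter-clockwise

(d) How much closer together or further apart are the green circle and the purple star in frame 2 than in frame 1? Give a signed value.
-0.3

Distance in frame 1: 8.2. Distance in frame 2: 7.9.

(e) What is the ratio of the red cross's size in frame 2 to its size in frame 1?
0.7×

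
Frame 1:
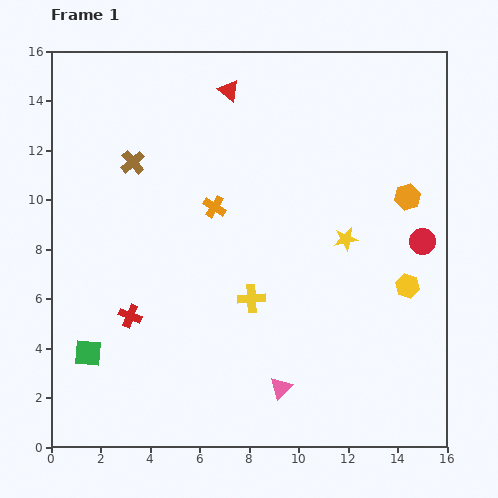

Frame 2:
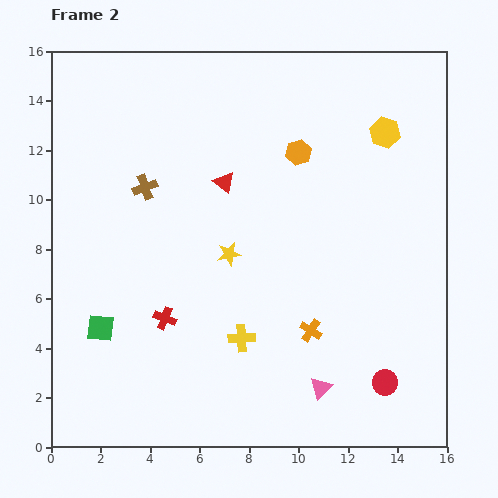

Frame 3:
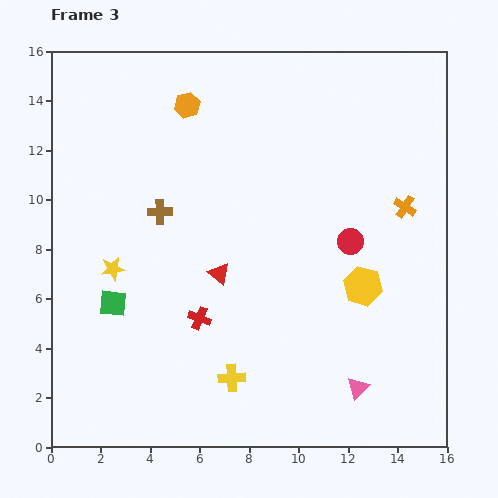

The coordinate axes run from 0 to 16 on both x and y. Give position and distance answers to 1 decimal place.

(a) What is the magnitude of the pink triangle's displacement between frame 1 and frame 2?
1.6

The pink triangle moved from (9.3, 2.4) to (10.9, 2.4), a distance of √(1.6² + 0.0²) ≈ 1.6.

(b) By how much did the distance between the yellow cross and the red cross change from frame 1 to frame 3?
-2.2

Distance in frame 1: 4.9. Distance in frame 3: 2.7.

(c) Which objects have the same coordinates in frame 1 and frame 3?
none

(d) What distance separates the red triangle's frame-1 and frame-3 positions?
7.4

The red triangle moved from (7.2, 14.4) to (6.8, 7.0), a distance of √(0.4² + 7.4²) ≈ 7.4.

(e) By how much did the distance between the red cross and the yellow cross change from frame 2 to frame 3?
-0.5

Distance in frame 2: 3.2. Distance in frame 3: 2.7.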